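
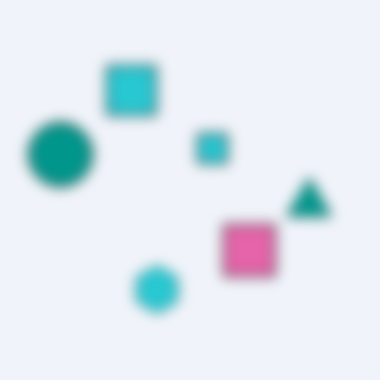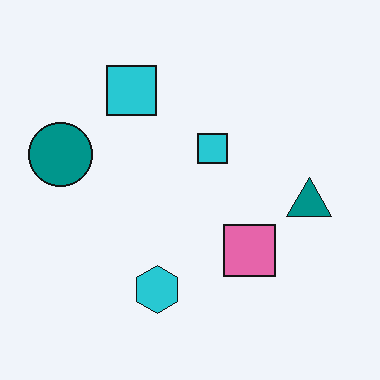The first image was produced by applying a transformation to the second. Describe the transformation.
Heavily blurred.

Shape edges and outlines are uniformly softened across the whole image.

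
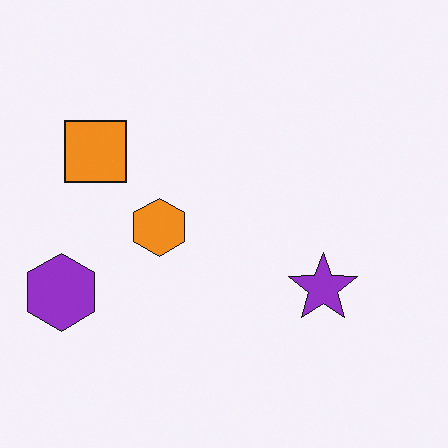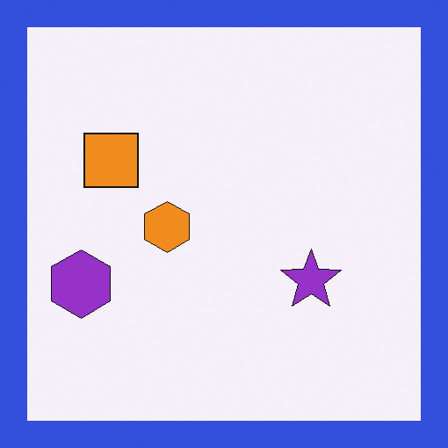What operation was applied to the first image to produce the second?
The image was framed with a blue border.

A solid blue frame runs around the edge of the second image, with the content slightly shrunk inside it.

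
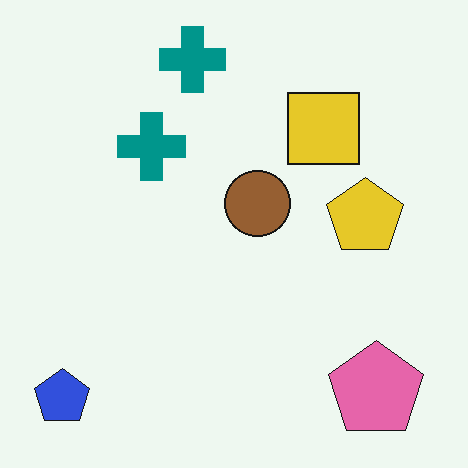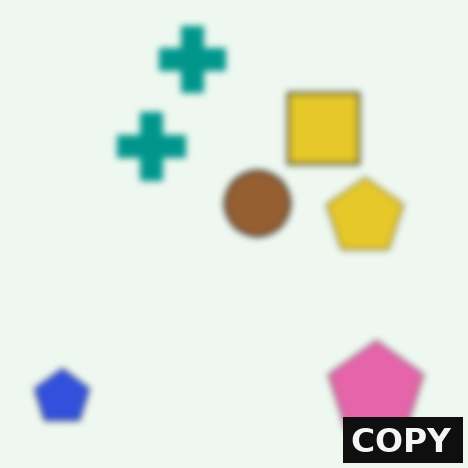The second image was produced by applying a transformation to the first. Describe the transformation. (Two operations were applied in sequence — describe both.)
Noticeably gaussian-blurred, then watermarked with the text "COPY" in the lower-right corner.

Shape edges and outlines are uniformly softened across the whole image. A dark label reading "COPY" appears in the lower-right corner.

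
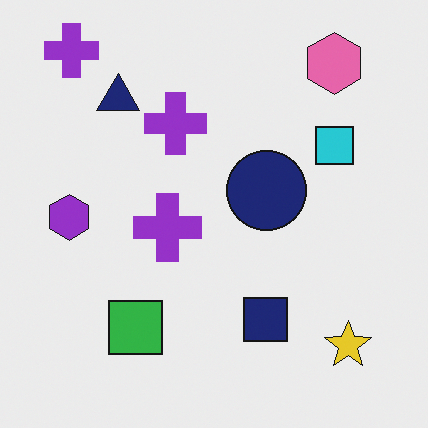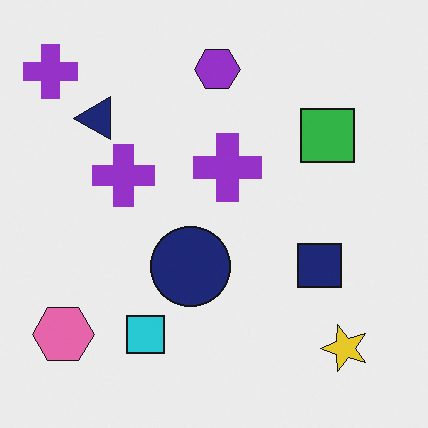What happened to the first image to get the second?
Transposed (reflected across the top-left ↔ bottom-right diagonal).

Shapes have swapped their row and column positions — what was in the top-right is now in the bottom-left — a diagonal reflection.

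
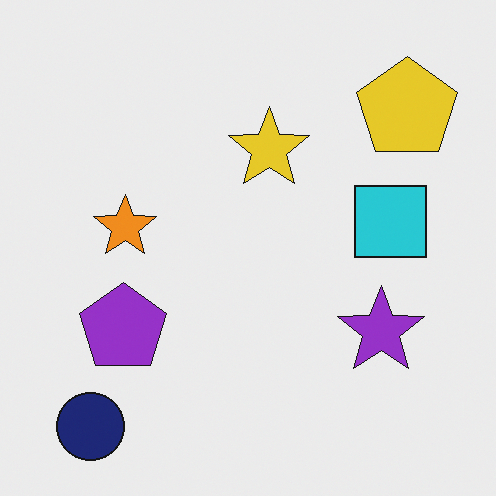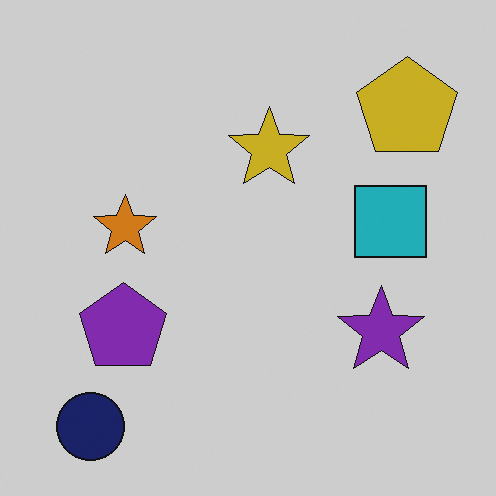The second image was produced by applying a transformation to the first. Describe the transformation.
This is the original image slightly darkened.

Every pixel — background and shapes alike — is uniformly darkened.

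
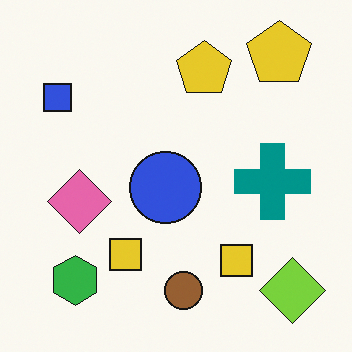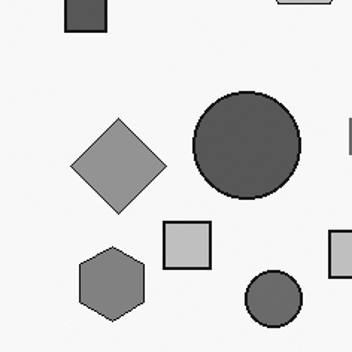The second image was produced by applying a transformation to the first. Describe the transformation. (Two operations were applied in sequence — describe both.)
The second image is the first converted to grayscale, then cropped to a modestly smaller region and rescaled.

All color is removed — every shape is now a shade of grey. The visible shapes are larger and the field of view is narrower; shapes near the original edges may be partly or wholly outside the frame — a crop-and-rescale.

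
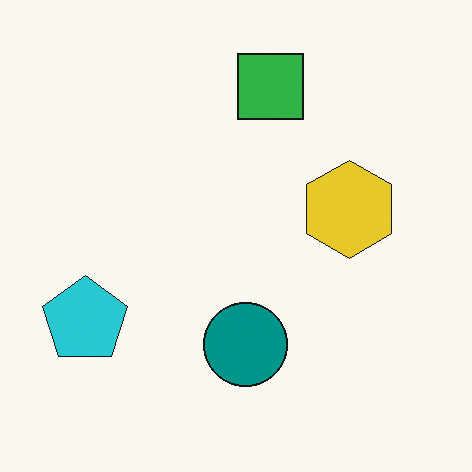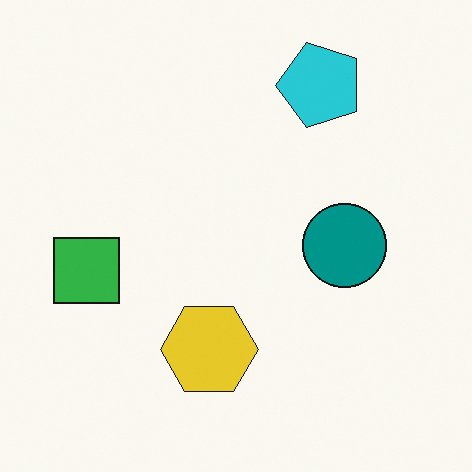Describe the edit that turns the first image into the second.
It was transposed (reflected across the top-left ↔ bottom-right diagonal).

Shapes have swapped their row and column positions — what was in the top-right is now in the bottom-left — a diagonal reflection.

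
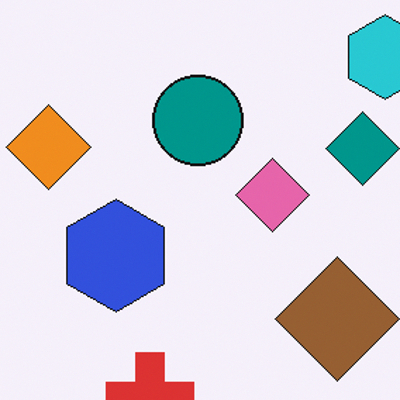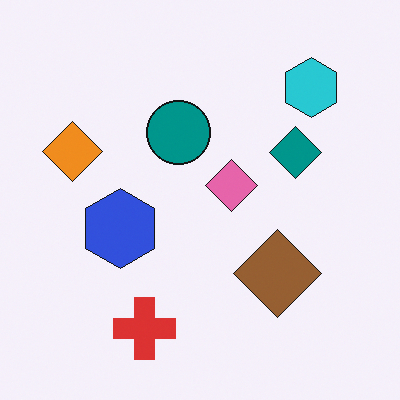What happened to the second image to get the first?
This is the original image cropped slightly and scaled back up.

The visible shapes are larger and the field of view is narrower; shapes near the original edges may be partly or wholly outside the frame — a crop-and-rescale.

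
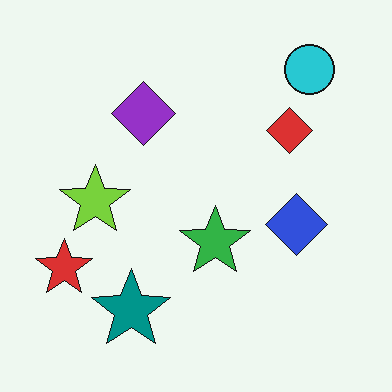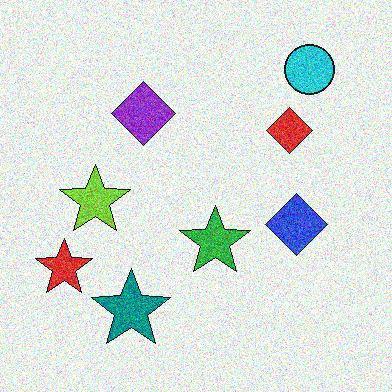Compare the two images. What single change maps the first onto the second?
The second image is the first degraded with strong gaussian noise.

Random speckle covers the whole image, including the flat background.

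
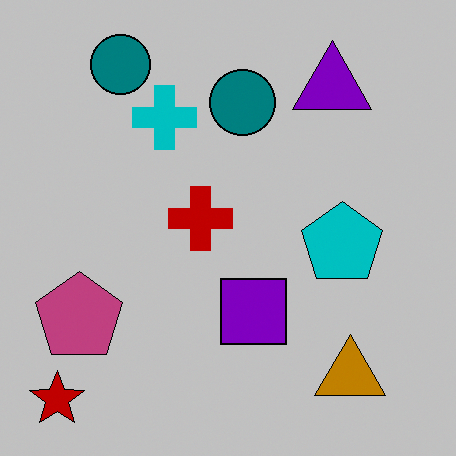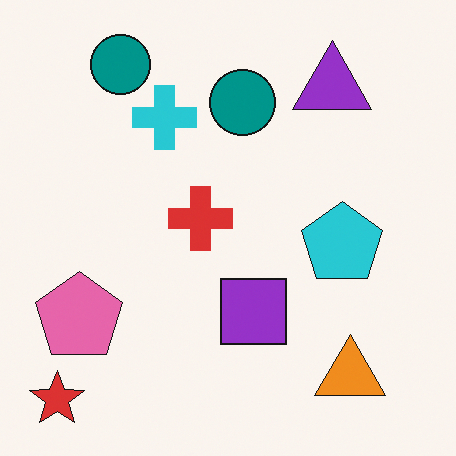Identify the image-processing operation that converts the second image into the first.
The first image is the second heavily posterized to just a handful of flat colors.

Each flat color has snapped to a coarser quantized level — most visibly, the near-white background has dropped to a flat grey.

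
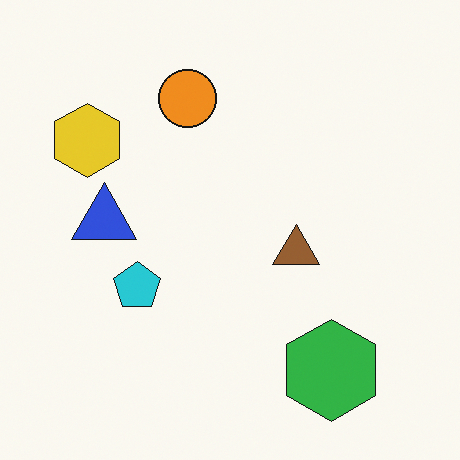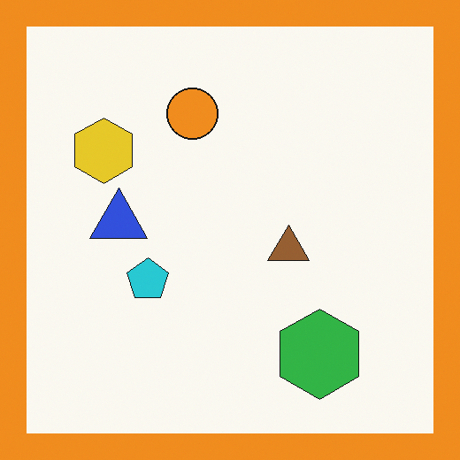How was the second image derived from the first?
The image was framed with a orange border.

A solid orange frame runs around the edge of the second image, with the content slightly shrunk inside it.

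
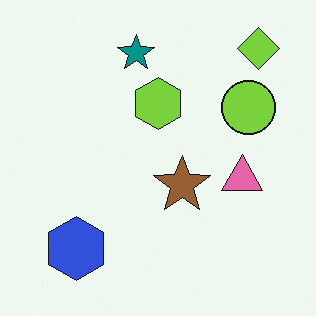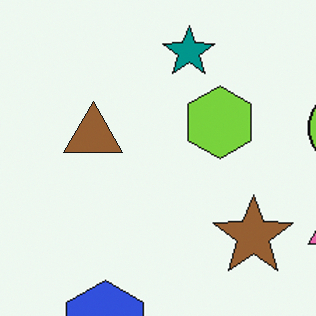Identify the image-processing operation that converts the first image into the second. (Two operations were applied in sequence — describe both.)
Cropped to a modestly smaller region and rescaled, then overlaid with an additional brown triangle.

The visible shapes are larger and the field of view is narrower; shapes near the original edges may be partly or wholly outside the frame — a crop-and-rescale. A brown triangle appears in the second image that is absent from the first.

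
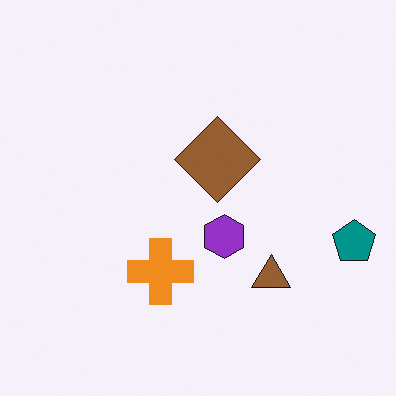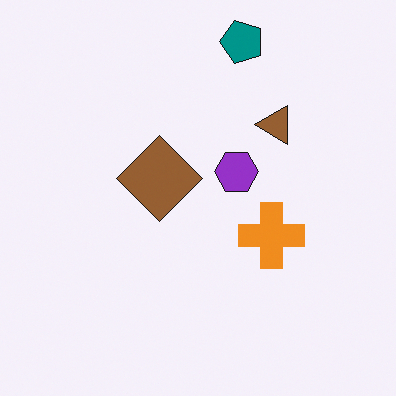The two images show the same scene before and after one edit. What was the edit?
The image was rotated 90° counter-clockwise.

The teal pentagon sits in the right of the first image and the top of the second — consistent with a whole-image 90° counter-clockwise rotation.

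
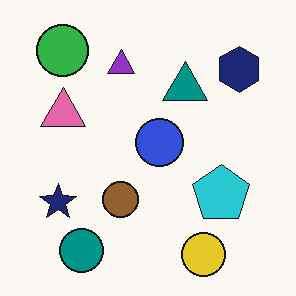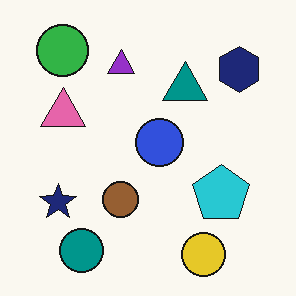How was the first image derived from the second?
It was JPEG-compressed with visible artifacts.

Blocky 8×8 compression artifacts appear around shape edges and the flat background shows ringing — characteristic JPEG degradation.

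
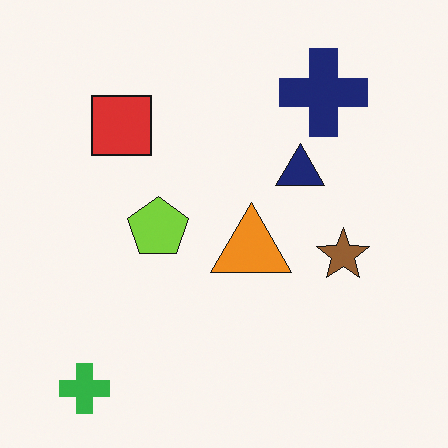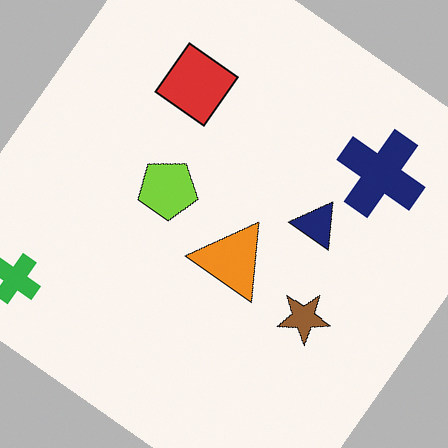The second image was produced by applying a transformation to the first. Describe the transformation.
This is the original image rotated clockwise by a large amount — several tens of degrees.

Every shape is tilted by the same angle and the image corners show triangular fill wedges — a whole-image rotation by a non-right angle.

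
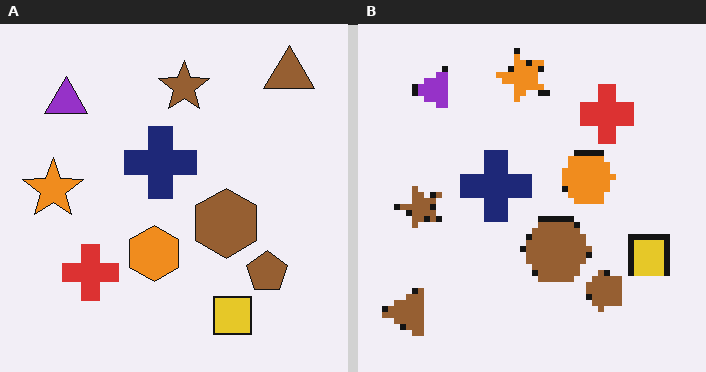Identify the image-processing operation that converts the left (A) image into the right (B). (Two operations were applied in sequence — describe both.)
The transformation is: transposed (reflected across the top-left ↔ bottom-right diagonal), then moderately pixelated.

Shapes have swapped their row and column positions — what was in the top-right is now in the bottom-left — a diagonal reflection. Shapes are reduced to large square blocks; fine edges and outlines are lost — a downscale-then-upscale (mosaic) effect.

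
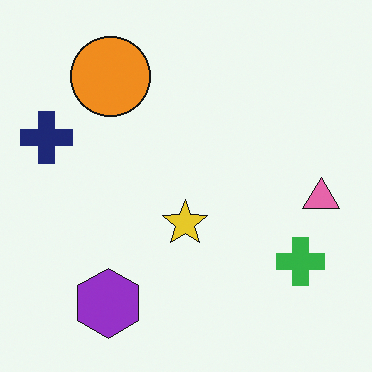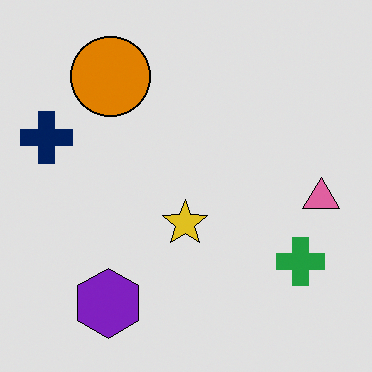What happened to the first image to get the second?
This is the original image moderately posterized.

Each flat color has snapped to a coarser quantized level — most visibly, the near-white background has dropped to a flat grey.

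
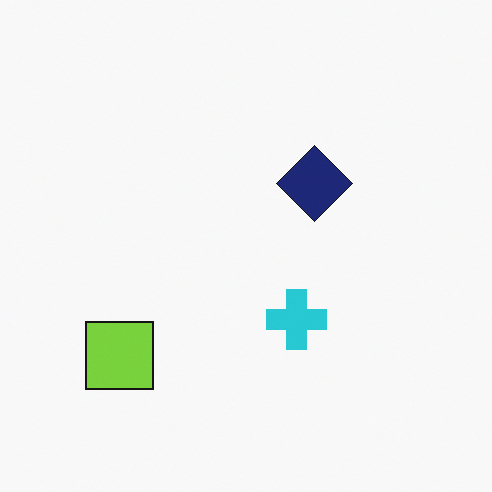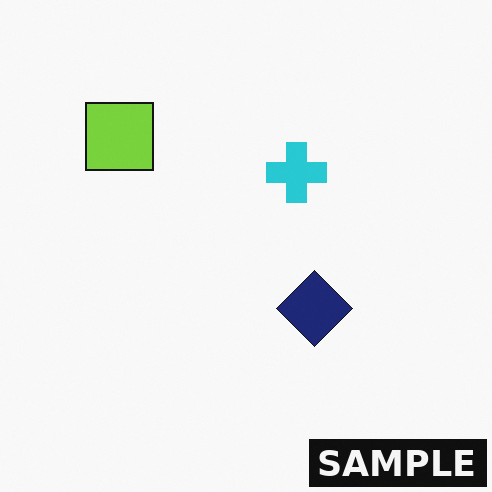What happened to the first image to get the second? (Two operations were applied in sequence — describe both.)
The image was flipped vertically (top ↔ bottom), then watermarked with the text "SAMPLE" in the lower-right corner.

The lime square is in the bottom-left of the first image and the top-left of the second — shapes on opposite sides of the horizontal midline have swapped in a mirror flip. A dark label reading "SAMPLE" appears in the lower-right corner.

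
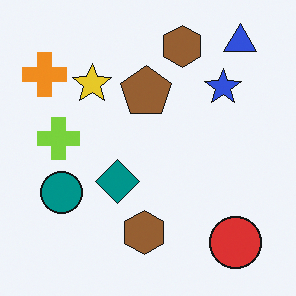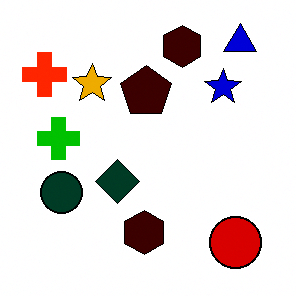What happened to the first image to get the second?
This is the original image given much higher contrast.

Tones are pushed away from mid-grey across the whole image — a global contrast change.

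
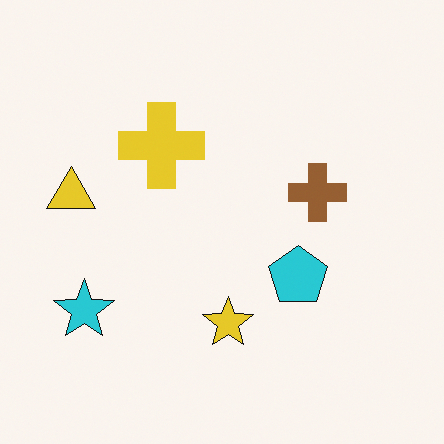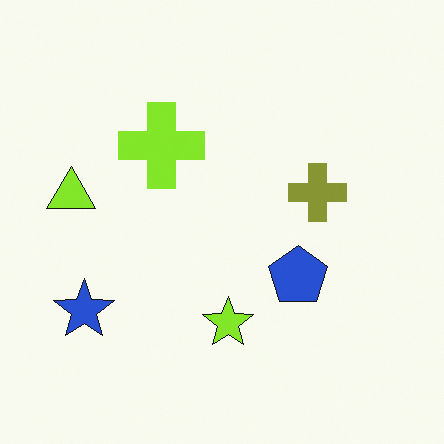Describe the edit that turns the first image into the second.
The image was hue-shifted by a small amount.

Every shape's color has rotated by the same amount around the hue wheel — a uniform hue shift.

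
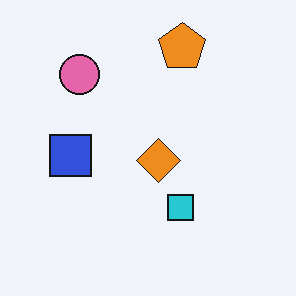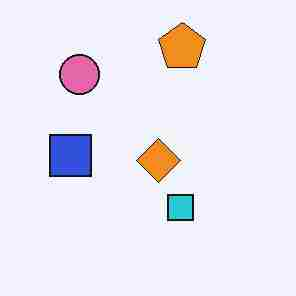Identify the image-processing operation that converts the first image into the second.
The transformation is: heavily JPEG-compressed with obvious blocking artifacts.

Blocky 8×8 compression artifacts appear around shape edges and the flat background shows ringing — characteristic JPEG degradation.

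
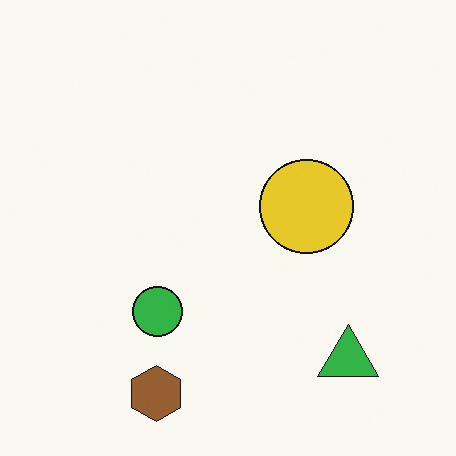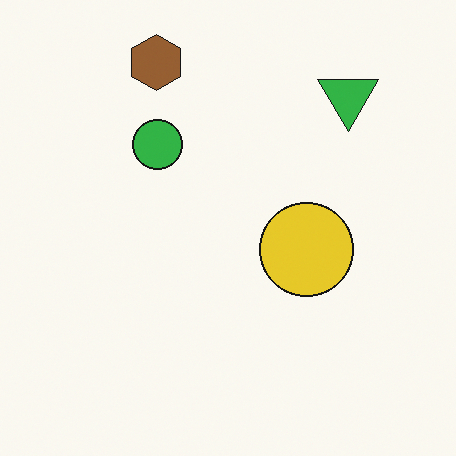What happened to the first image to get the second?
The transformation is: flipped vertically (top ↔ bottom).

The brown hexagon is in the bottom of the first image and the top of the second — shapes on opposite sides of the horizontal midline have swapped in a mirror flip.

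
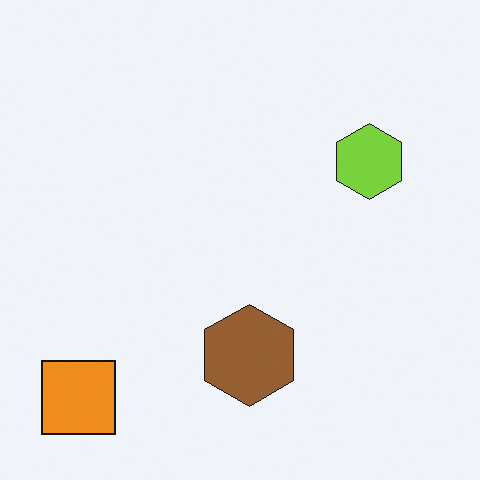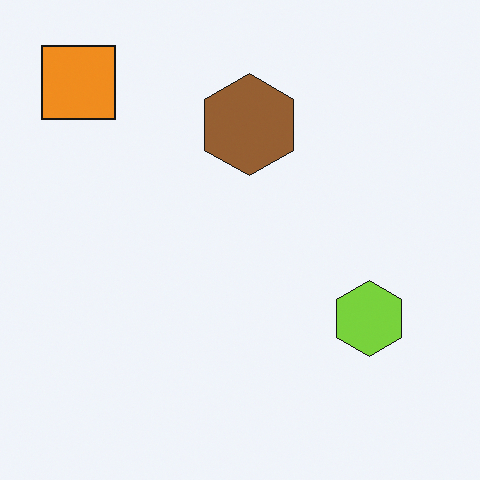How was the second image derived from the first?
The image was flipped vertically (top ↔ bottom).

The orange square is in the bottom-left of the first image and the top-left of the second — shapes on opposite sides of the horizontal midline have swapped in a mirror flip.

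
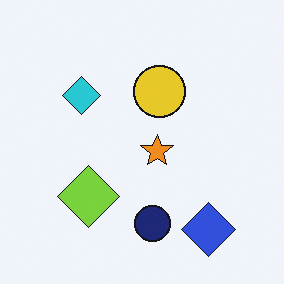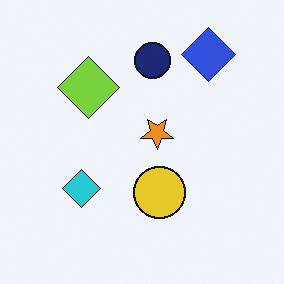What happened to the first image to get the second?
The second image is the first flipped vertically (top ↔ bottom).

The blue diamond is in the bottom-right of the first image and the top-right of the second — shapes on opposite sides of the horizontal midline have swapped in a mirror flip.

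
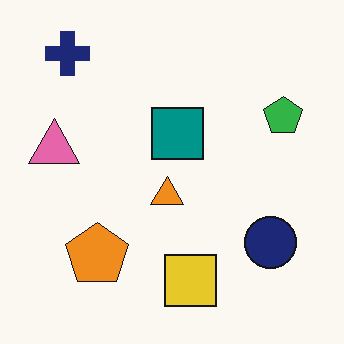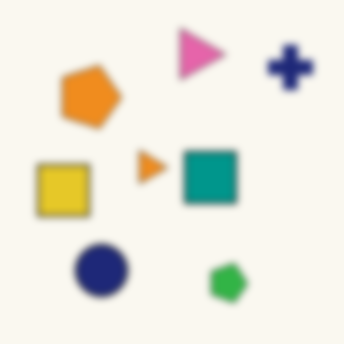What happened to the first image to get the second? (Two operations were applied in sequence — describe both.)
This is the original image rotated 90° clockwise, then noticeably gaussian-blurred.

The navy cross sits in the top-left of the first image and the top-right of the second — consistent with a whole-image 90° clockwise rotation. Shape edges and outlines are uniformly softened across the whole image.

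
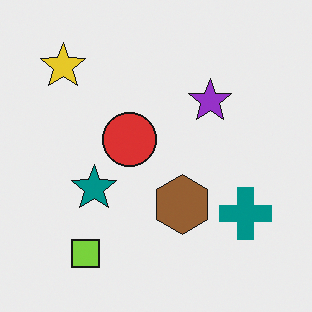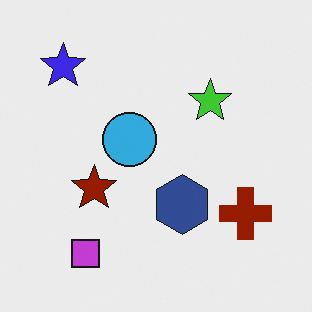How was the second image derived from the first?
The transformation is: hue-shifted through roughly half the color wheel.

Every shape's color has rotated by the same amount around the hue wheel — a uniform hue shift.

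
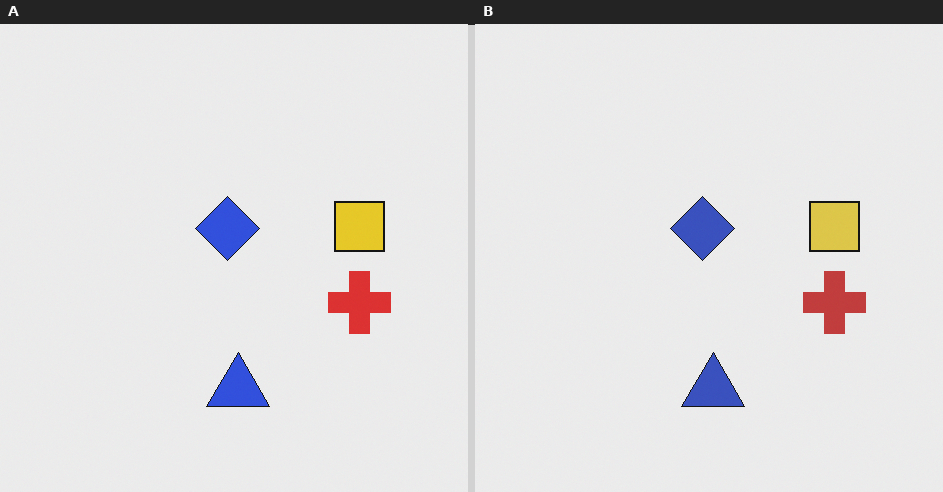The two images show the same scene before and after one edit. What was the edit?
The transformation is: slightly desaturated.

All colors are more muted and greyish — a global saturation change.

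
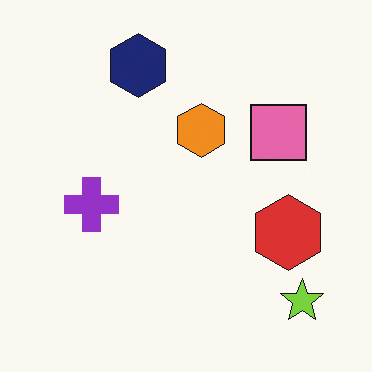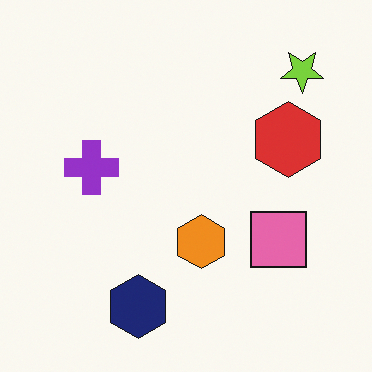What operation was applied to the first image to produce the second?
The transformation is: flipped vertically (top ↔ bottom).

The navy hexagon is in the top of the first image and the bottom of the second — shapes on opposite sides of the horizontal midline have swapped in a mirror flip.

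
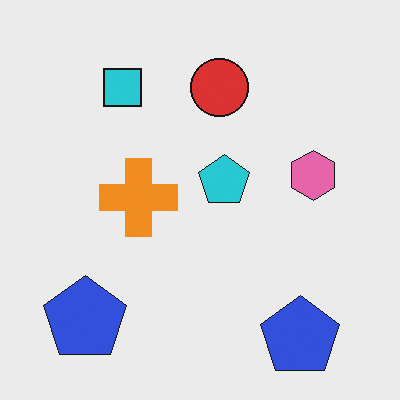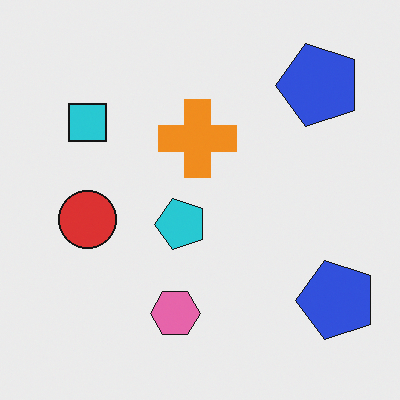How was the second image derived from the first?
The image was transposed (reflected across the top-left ↔ bottom-right diagonal).

Shapes have swapped their row and column positions — what was in the top-right is now in the bottom-left — a diagonal reflection.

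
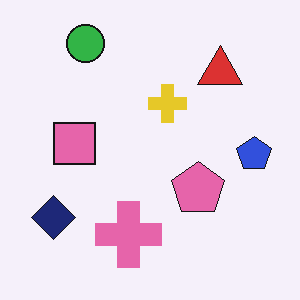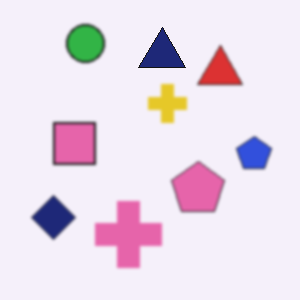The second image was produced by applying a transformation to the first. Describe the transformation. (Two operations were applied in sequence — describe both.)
Given a subtle gaussian blur, then overlaid with an additional navy triangle.

Shape edges and outlines are uniformly softened across the whole image. A navy triangle appears in the second image that is absent from the first.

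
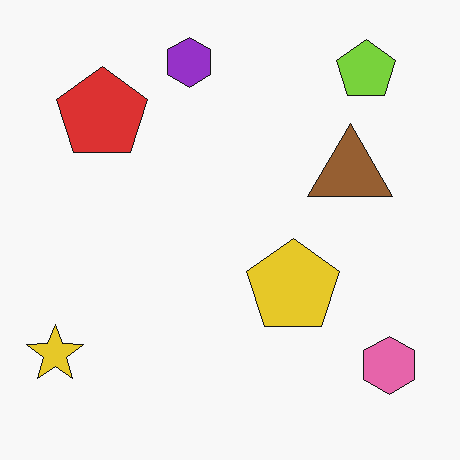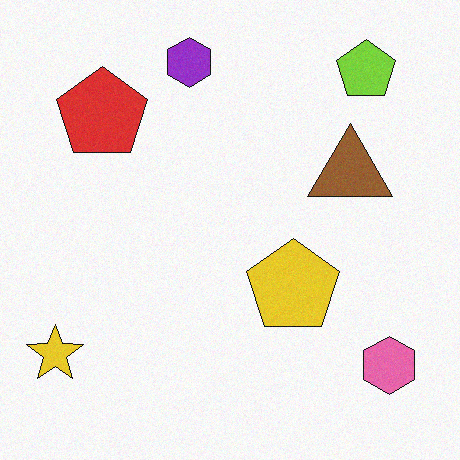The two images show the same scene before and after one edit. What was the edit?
The second image is the first degraded with light additive noise.

Random speckle covers the whole image, including the flat background.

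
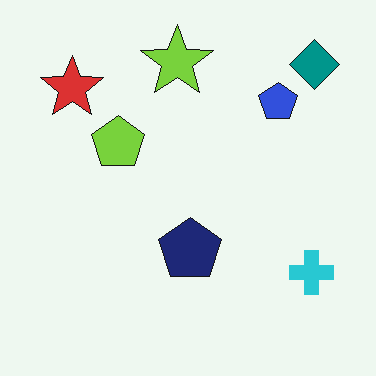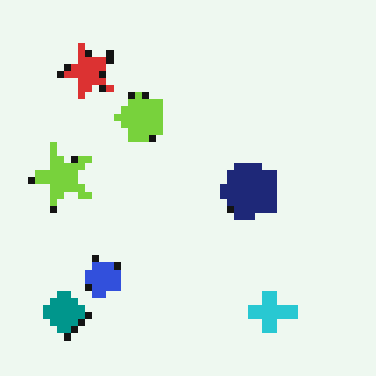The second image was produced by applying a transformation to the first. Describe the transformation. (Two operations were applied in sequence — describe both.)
The image was transposed (reflected across the top-left ↔ bottom-right diagonal), then pixelated into visible square blocks.

Shapes have swapped their row and column positions — what was in the top-right is now in the bottom-left — a diagonal reflection. Shapes are reduced to large square blocks; fine edges and outlines are lost — a downscale-then-upscale (mosaic) effect.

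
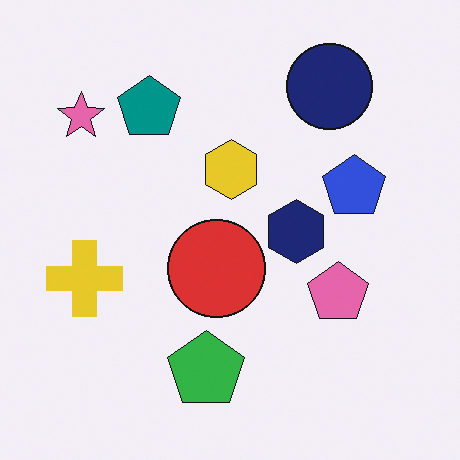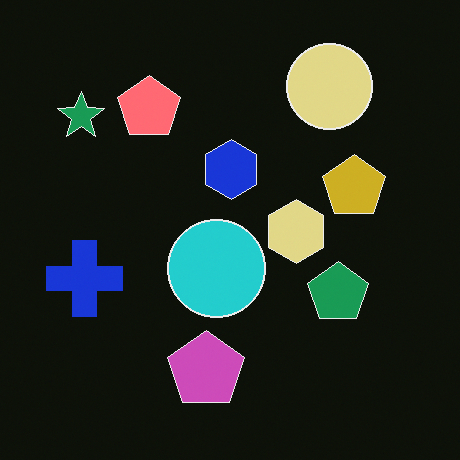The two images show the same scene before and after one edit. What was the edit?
The image was color-inverted (negative).

The light background has become dark and every shape's color is its complement — a photographic negative.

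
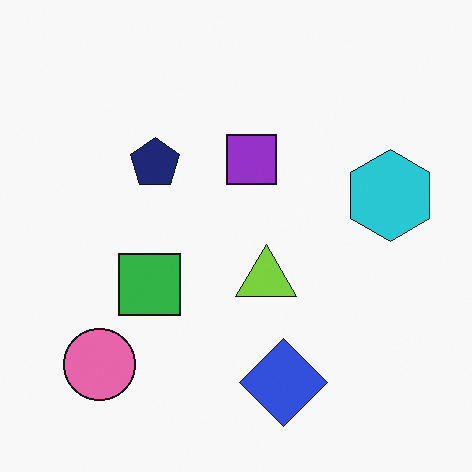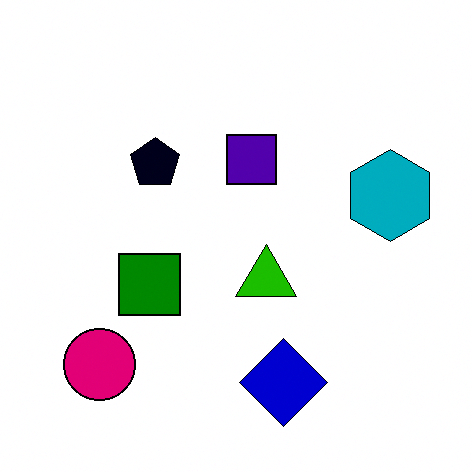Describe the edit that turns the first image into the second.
The second image is the first boosted in contrast.

Tones are pushed away from mid-grey across the whole image — a global contrast change.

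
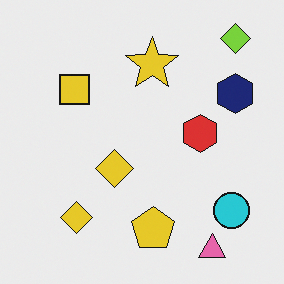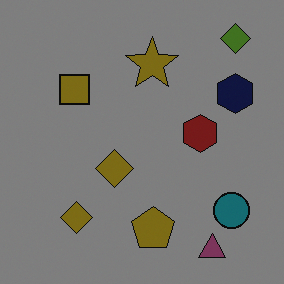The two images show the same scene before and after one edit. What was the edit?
Noticeably darkened.

Every pixel — background and shapes alike — is uniformly darkened.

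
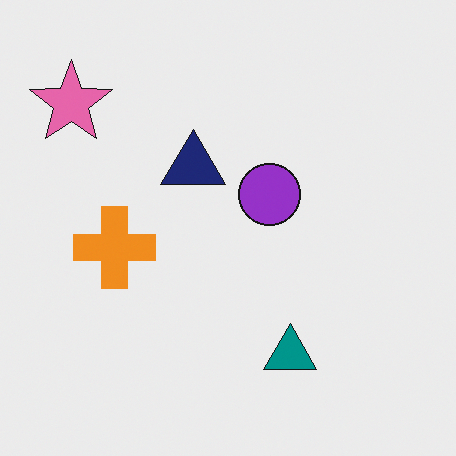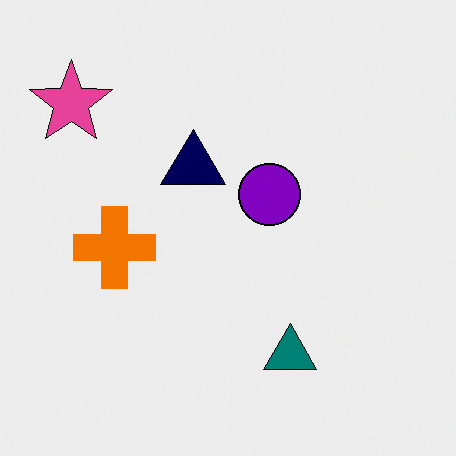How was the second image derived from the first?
This is the original image given slightly increased contrast.

Tones are pushed away from mid-grey across the whole image — a global contrast change.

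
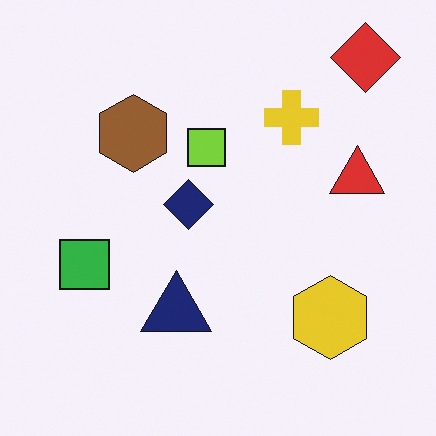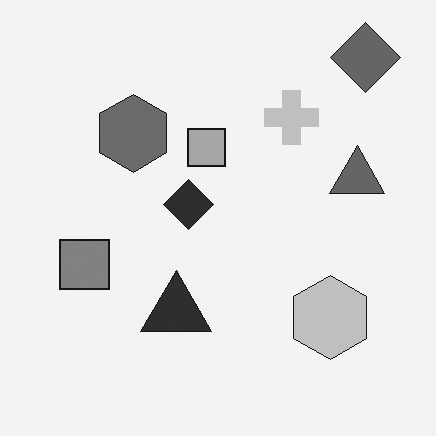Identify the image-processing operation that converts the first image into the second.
It was converted to grayscale.

All color is removed — every shape is now a shade of grey.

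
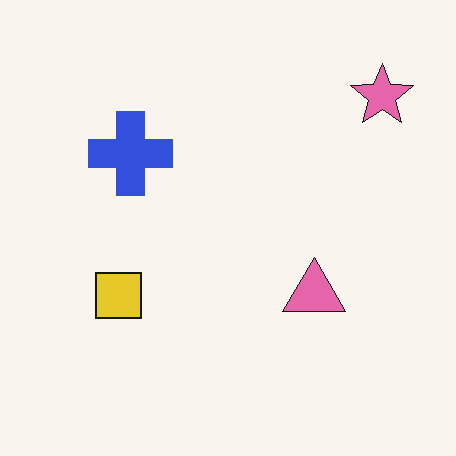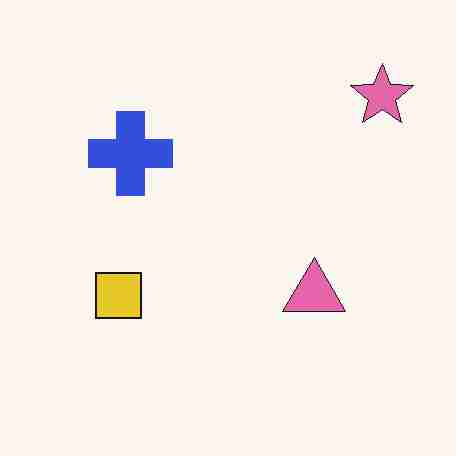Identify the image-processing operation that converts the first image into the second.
The transformation is: heavily JPEG-compressed with obvious blocking artifacts.

Blocky 8×8 compression artifacts appear around shape edges and the flat background shows ringing — characteristic JPEG degradation.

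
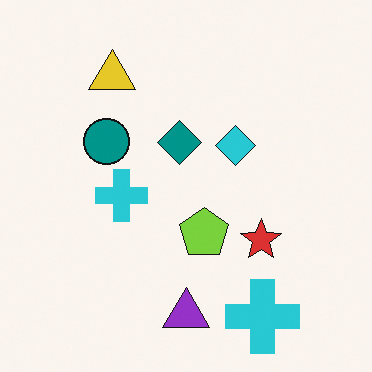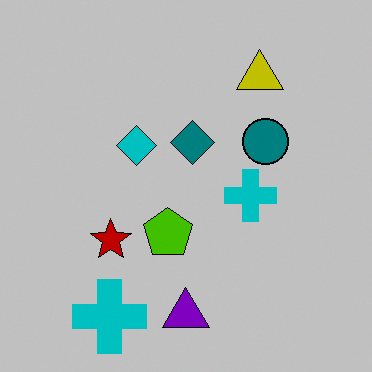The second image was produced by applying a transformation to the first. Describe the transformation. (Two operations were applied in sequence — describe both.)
The image was flipped horizontally (left ↔ right), then aggressively posterized.

The teal circle is in the left of the first image and the right of the second — shapes on opposite sides of the vertical midline have swapped in a mirror flip. Each flat color has snapped to a coarser quantized level — most visibly, the near-white background has dropped to a flat grey.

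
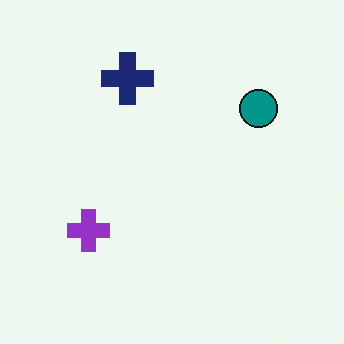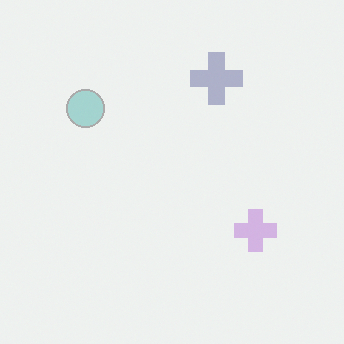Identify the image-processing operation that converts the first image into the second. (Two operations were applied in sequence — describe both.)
The image was flipped horizontally (left ↔ right), then given much lower contrast.

The teal circle is in the top-right of the first image and the top-left of the second — shapes on opposite sides of the vertical midline have swapped in a mirror flip. Tones are pushed toward mid-grey across the whole image — a global contrast change.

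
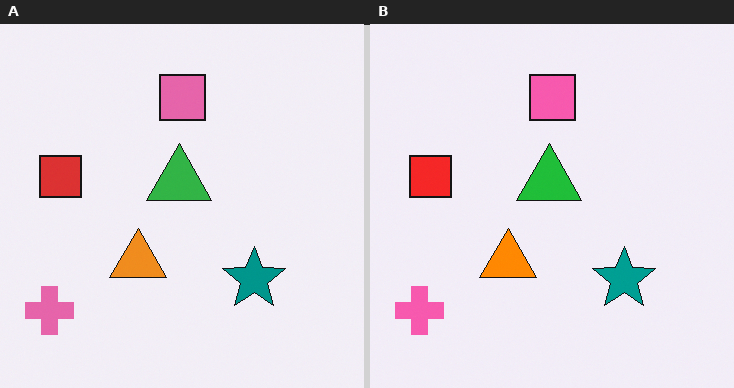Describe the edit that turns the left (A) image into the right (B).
The image was slightly oversaturated.

All colors are more vivid — a global saturation change.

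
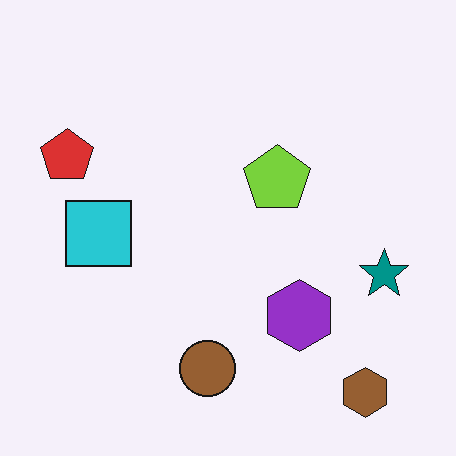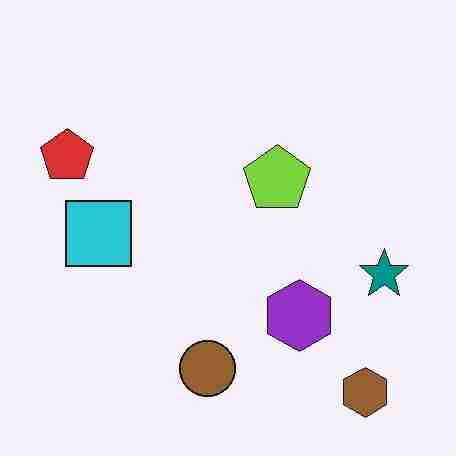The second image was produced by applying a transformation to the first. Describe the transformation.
Degraded with heavy JPEG compression.

Blocky 8×8 compression artifacts appear around shape edges and the flat background shows ringing — characteristic JPEG degradation.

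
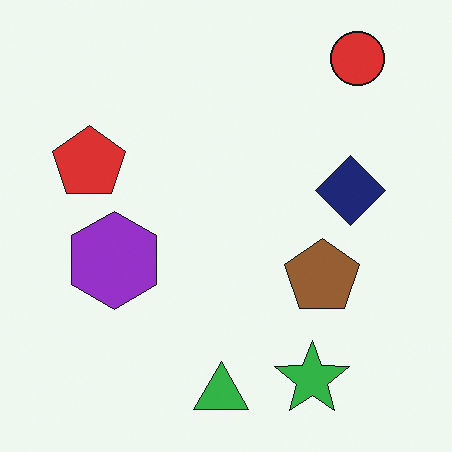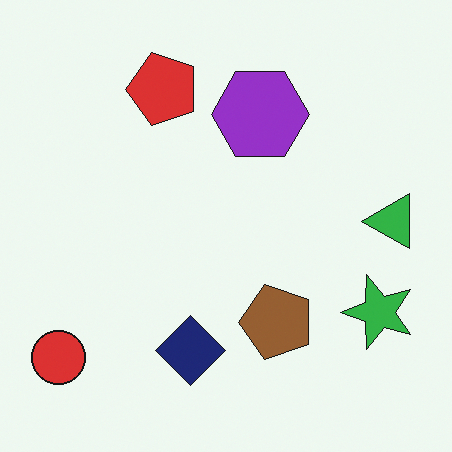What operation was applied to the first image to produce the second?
This is the original image transposed (reflected across the top-left ↔ bottom-right diagonal).

Shapes have swapped their row and column positions — what was in the top-right is now in the bottom-left — a diagonal reflection.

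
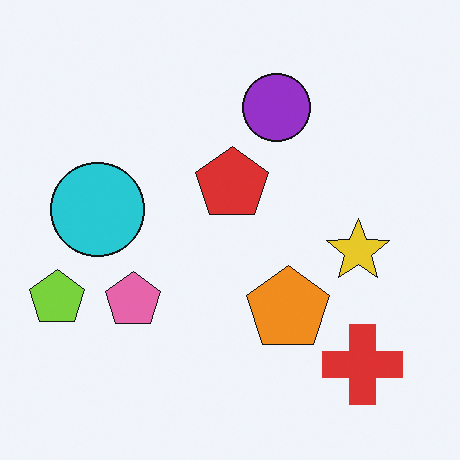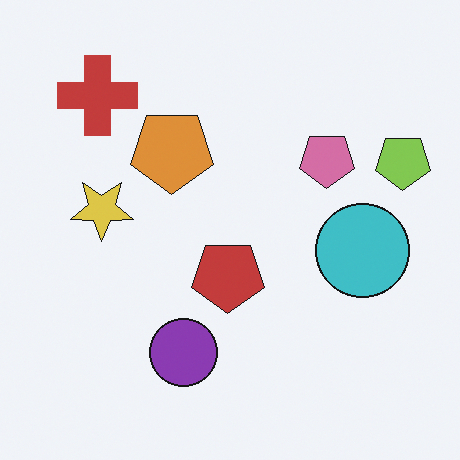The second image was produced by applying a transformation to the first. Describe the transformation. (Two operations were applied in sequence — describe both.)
It was rotated 180°, then slightly desaturated.

The red cross sits in the bottom-right of the first image and the top-left of the second — consistent with a whole-image 180° rotation. All colors are more muted and greyish — a global saturation change.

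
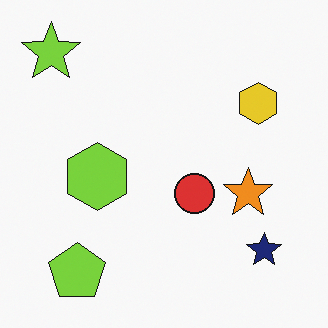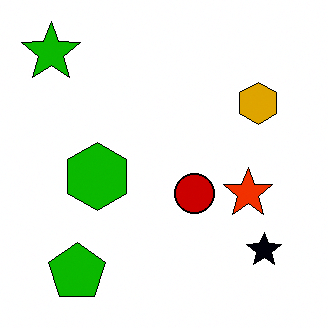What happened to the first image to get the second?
This is the original image given much higher contrast.

Tones are pushed away from mid-grey across the whole image — a global contrast change.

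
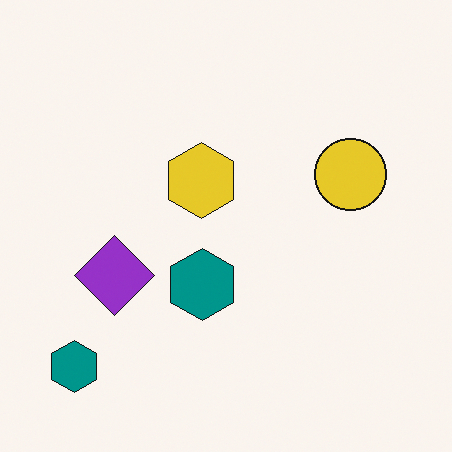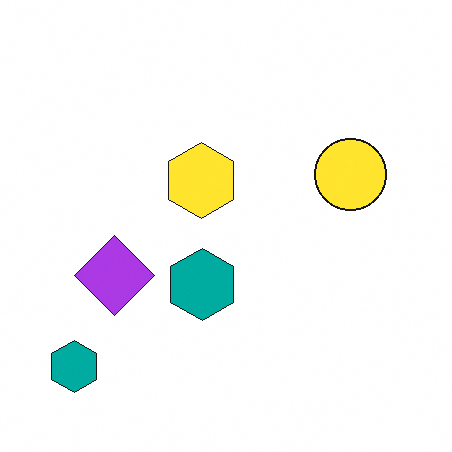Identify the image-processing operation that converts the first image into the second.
Brightened a little.

Every pixel — background and shapes alike — is uniformly brightened.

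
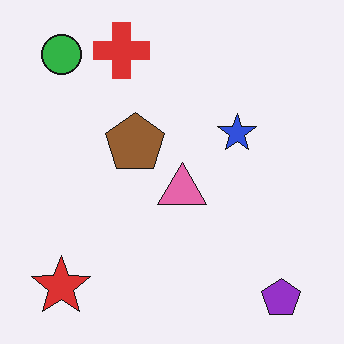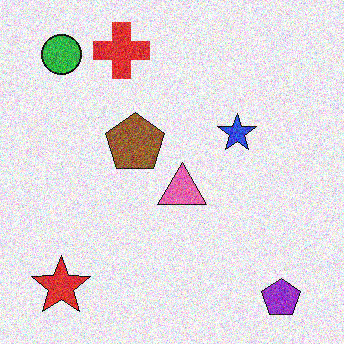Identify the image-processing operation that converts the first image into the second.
The transformation is: degraded with a thick layer of grain.

Random speckle covers the whole image, including the flat background.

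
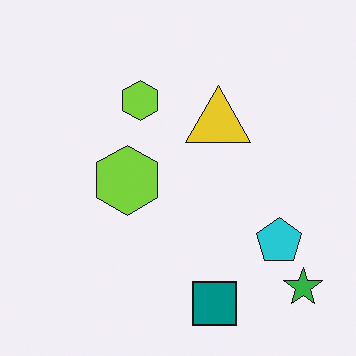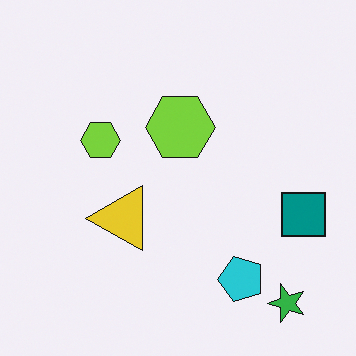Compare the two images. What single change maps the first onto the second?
The second image is the first transposed (reflected across the top-left ↔ bottom-right diagonal).

Shapes have swapped their row and column positions — what was in the top-right is now in the bottom-left — a diagonal reflection.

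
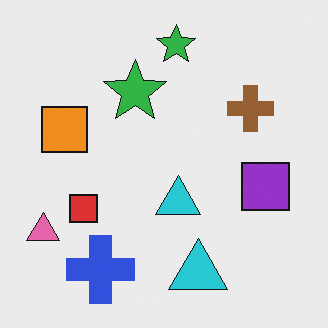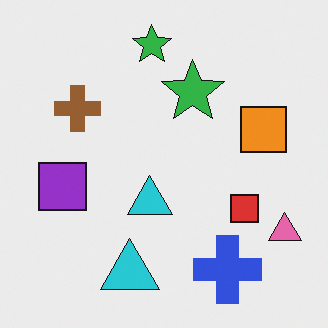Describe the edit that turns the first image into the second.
It was flipped horizontally (left ↔ right).

The pink triangle is in the bottom-left of the first image and the bottom-right of the second — shapes on opposite sides of the vertical midline have swapped in a mirror flip.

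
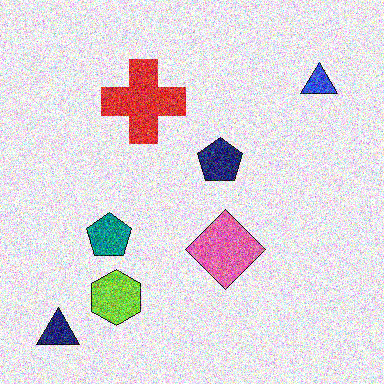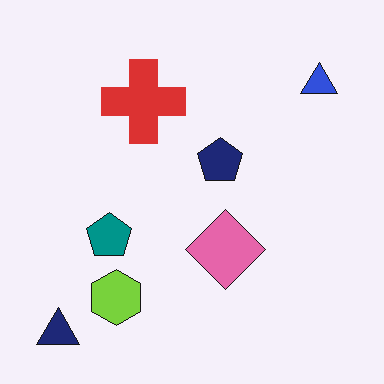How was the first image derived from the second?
Degraded with a thick layer of grain.

Random speckle covers the whole image, including the flat background.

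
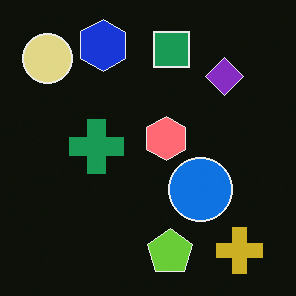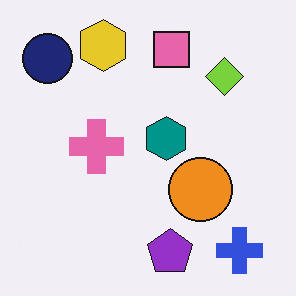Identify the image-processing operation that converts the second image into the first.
The first image is the second color-inverted (negative).

The light background has become dark and every shape's color is its complement — a photographic negative.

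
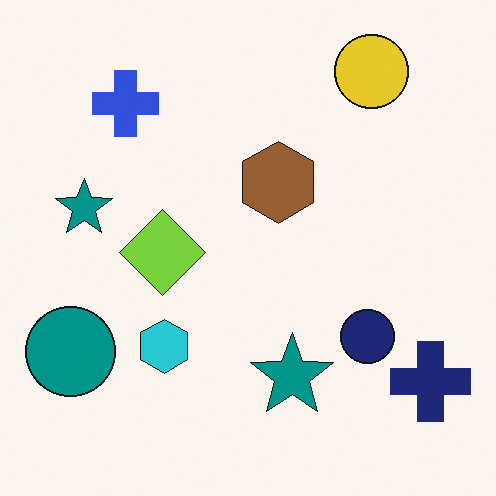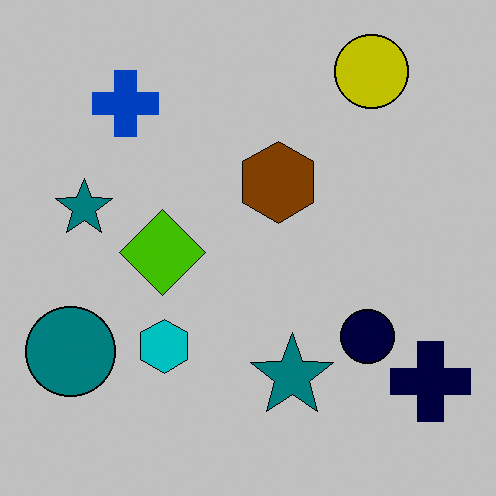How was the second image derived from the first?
The image was heavily posterized to just a handful of flat colors.

Each flat color has snapped to a coarser quantized level — most visibly, the near-white background has dropped to a flat grey.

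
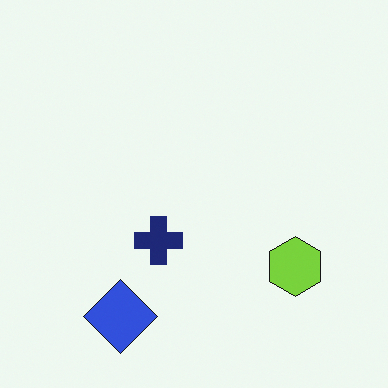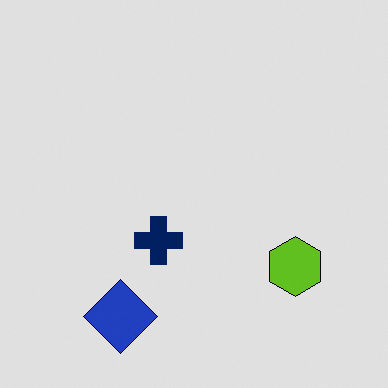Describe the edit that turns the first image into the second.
This is the original image moderately posterized.

Each flat color has snapped to a coarser quantized level — most visibly, the near-white background has dropped to a flat grey.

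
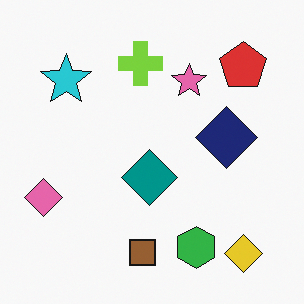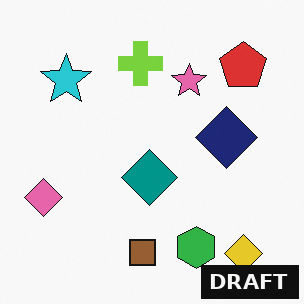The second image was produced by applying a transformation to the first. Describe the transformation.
Watermarked with the text "DRAFT" in the lower-right corner.

A dark label reading "DRAFT" appears in the lower-right corner.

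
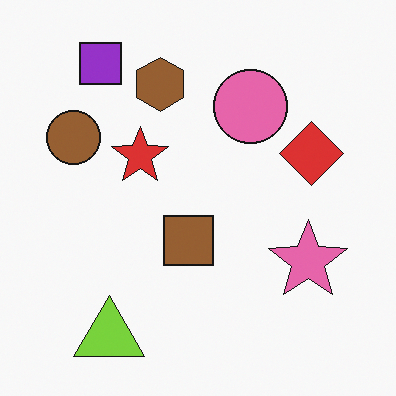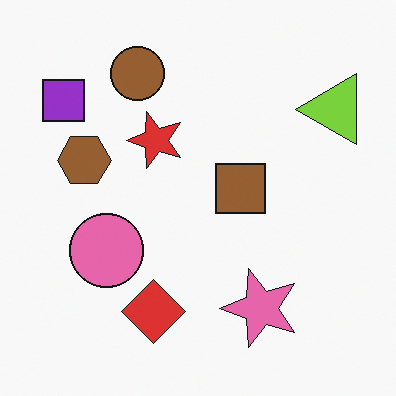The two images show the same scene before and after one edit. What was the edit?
The second image is the first transposed (reflected across the top-left ↔ bottom-right diagonal).

Shapes have swapped their row and column positions — what was in the top-right is now in the bottom-left — a diagonal reflection.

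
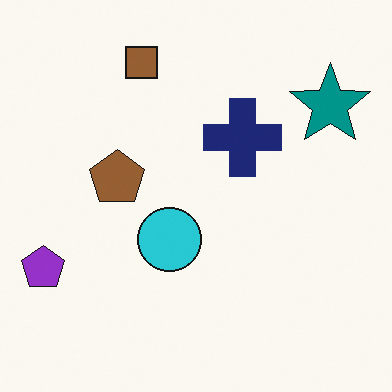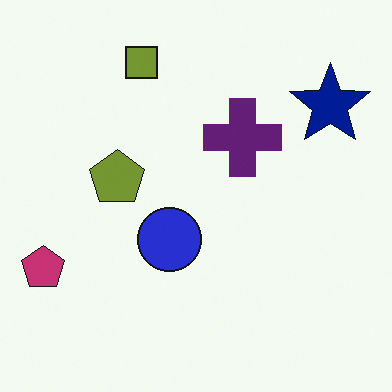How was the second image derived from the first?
This is the original image hue-shifted slightly.

Every shape's color has rotated by the same amount around the hue wheel — a uniform hue shift.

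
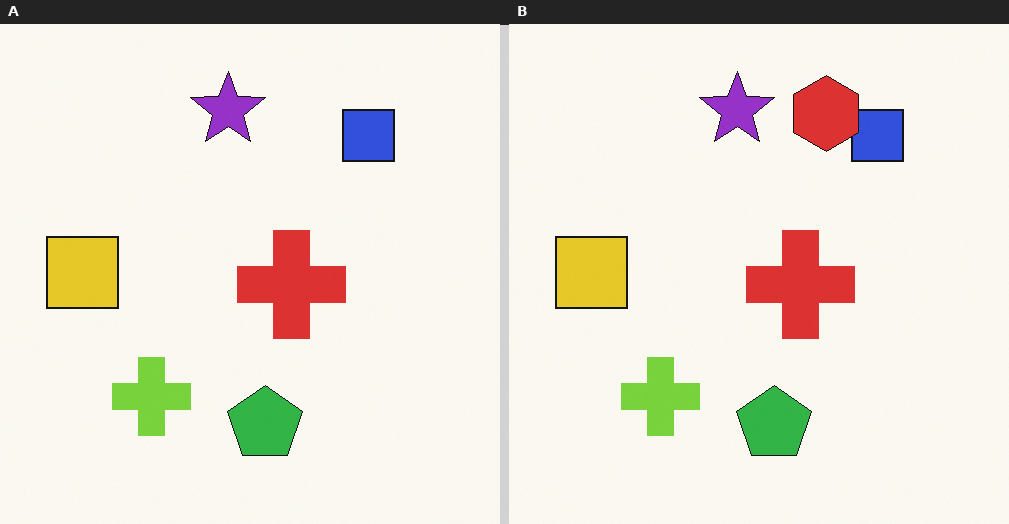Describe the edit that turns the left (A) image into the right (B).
It was overlaid with an additional red hexagon.

A red hexagon appears in the right (B) image that is absent from the left (A).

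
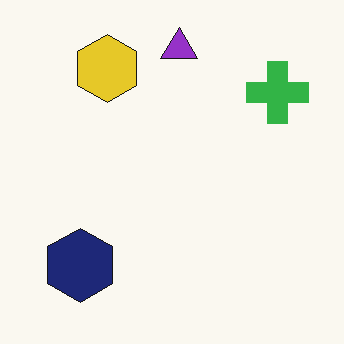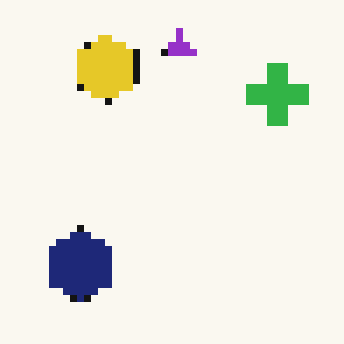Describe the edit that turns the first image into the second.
The transformation is: pixelated into visible square blocks.

Shapes are reduced to large square blocks; fine edges and outlines are lost — a downscale-then-upscale (mosaic) effect.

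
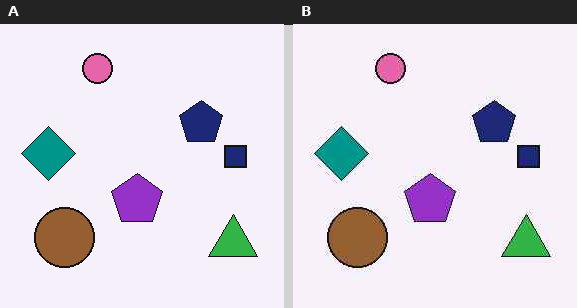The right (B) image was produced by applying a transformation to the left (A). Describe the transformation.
The right (B) image is the left (A) JPEG-compressed with visible artifacts.

Blocky 8×8 compression artifacts appear around shape edges and the flat background shows ringing — characteristic JPEG degradation.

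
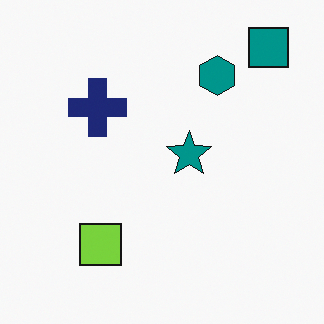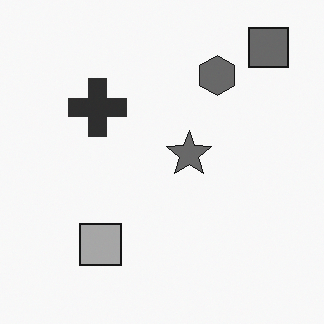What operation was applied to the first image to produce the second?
The second image is the first converted to grayscale.

All color is removed — every shape is now a shade of grey.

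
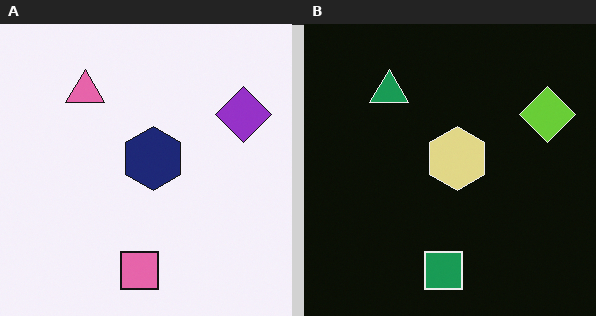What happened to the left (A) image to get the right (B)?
The transformation is: color-inverted (negative).

The light background has become dark and every shape's color is its complement — a photographic negative.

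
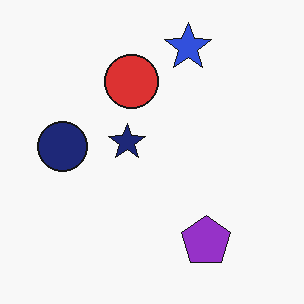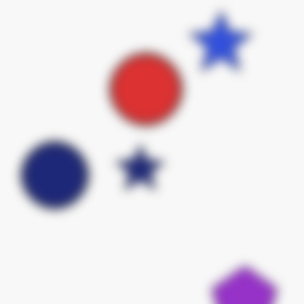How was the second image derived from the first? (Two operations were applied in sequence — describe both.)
The image was noticeably gaussian-blurred, then cropped slightly and scaled back up.

Shape edges and outlines are uniformly softened across the whole image. The visible shapes are larger and the field of view is narrower; shapes near the original edges may be partly or wholly outside the frame — a crop-and-rescale.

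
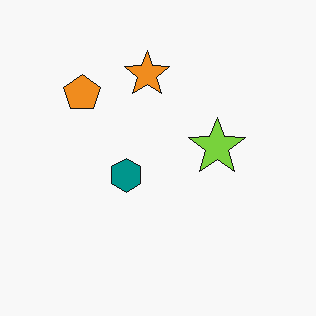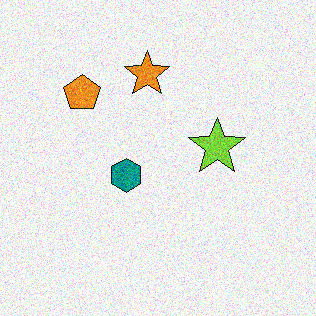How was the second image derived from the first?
Degraded with heavy additive noise.

Random speckle covers the whole image, including the flat background.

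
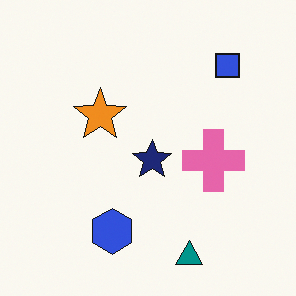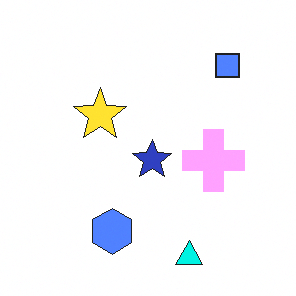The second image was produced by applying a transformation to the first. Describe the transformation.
Substantially brightened.

Every pixel — background and shapes alike — is uniformly brightened.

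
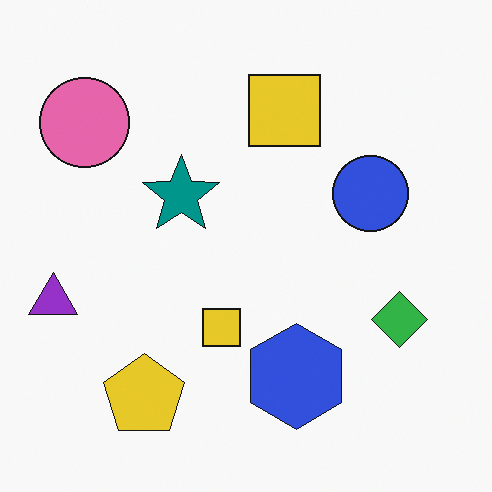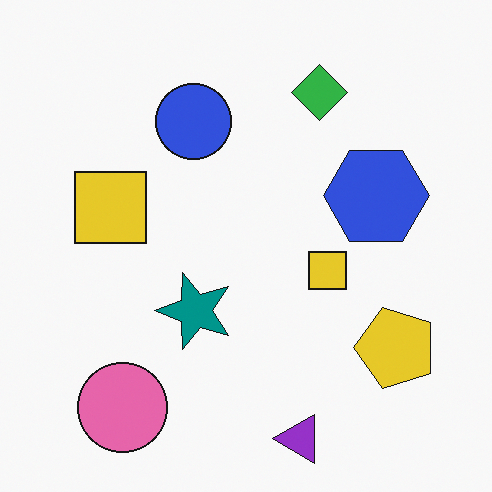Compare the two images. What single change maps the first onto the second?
The second image is the first rotated 90° counter-clockwise.

The pink circle sits in the top-left of the first image and the bottom-left of the second — consistent with a whole-image 90° counter-clockwise rotation.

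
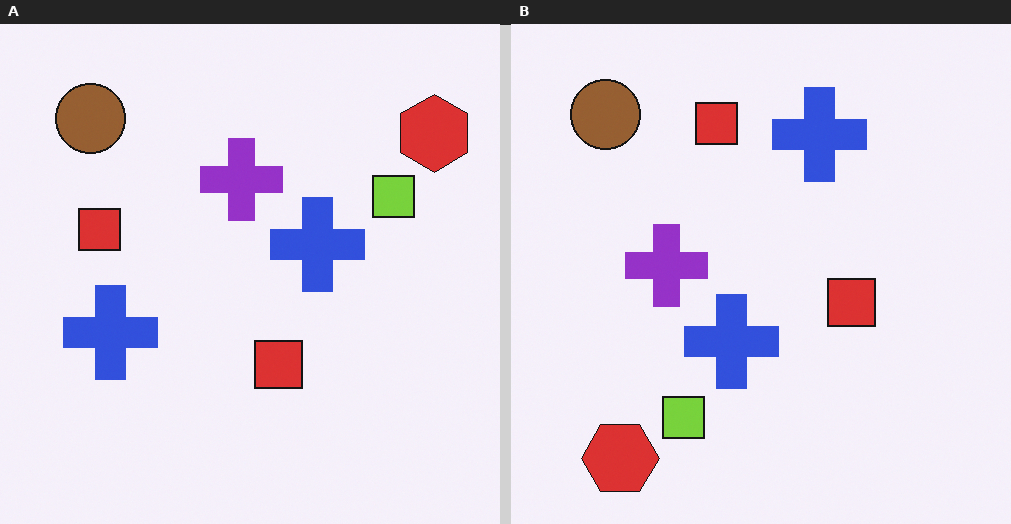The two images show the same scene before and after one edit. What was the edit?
The right (B) image is the left (A) transposed (reflected across the top-left ↔ bottom-right diagonal).

Shapes have swapped their row and column positions — what was in the top-right is now in the bottom-left — a diagonal reflection.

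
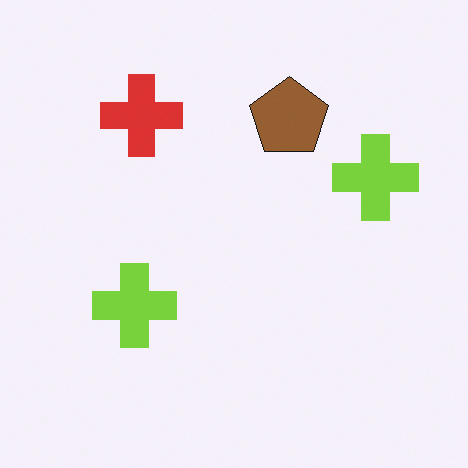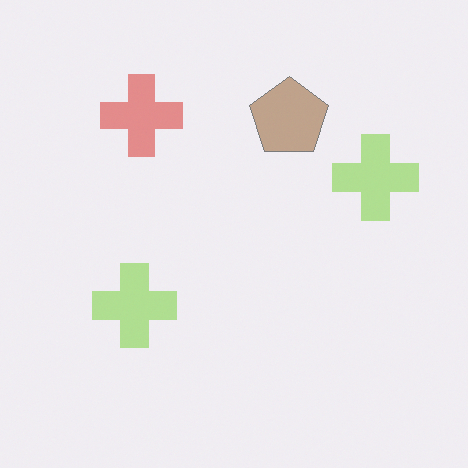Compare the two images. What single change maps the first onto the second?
The image was washed out (contrast reduced).

Tones are pushed toward mid-grey across the whole image — a global contrast change.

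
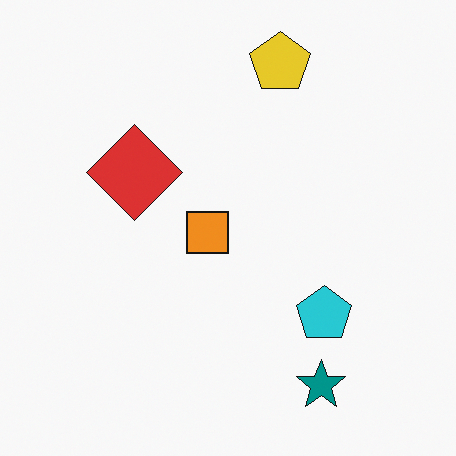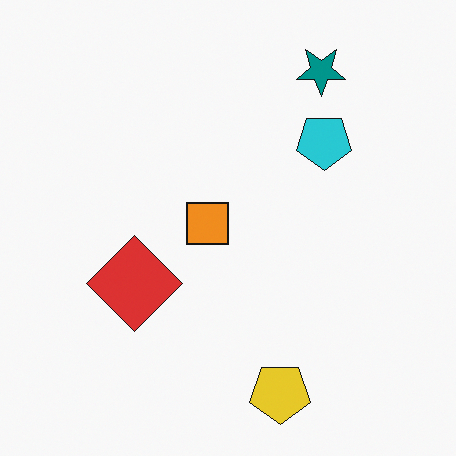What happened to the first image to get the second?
It was flipped vertically (top ↔ bottom).

The yellow pentagon is in the top of the first image and the bottom of the second — shapes on opposite sides of the horizontal midline have swapped in a mirror flip.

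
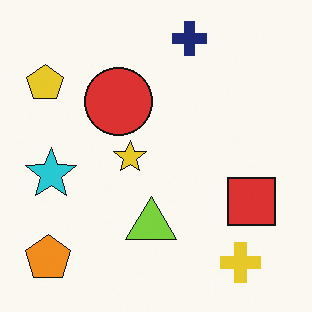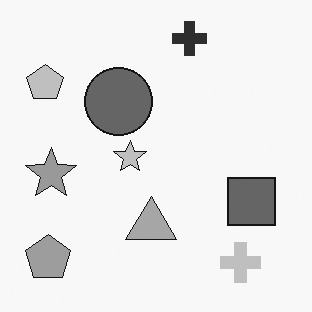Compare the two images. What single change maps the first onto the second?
It was converted to grayscale.

All color is removed — every shape is now a shade of grey.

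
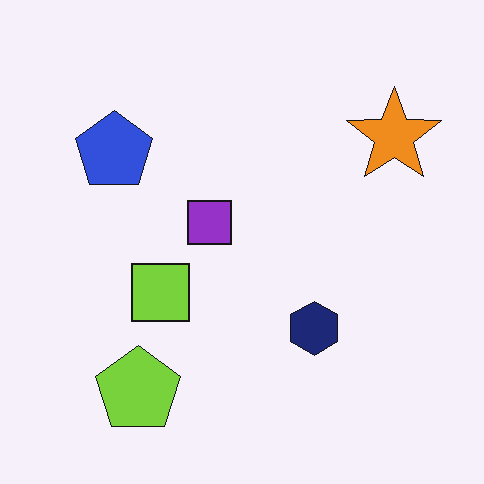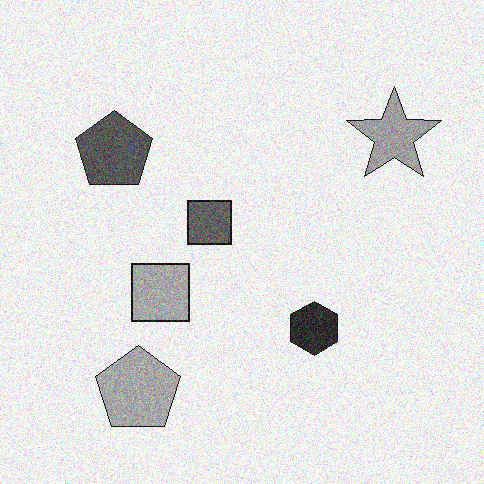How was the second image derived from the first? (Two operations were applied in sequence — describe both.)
Converted to grayscale, then degraded with moderate additive noise.

All color is removed — every shape is now a shade of grey. Random speckle covers the whole image, including the flat background.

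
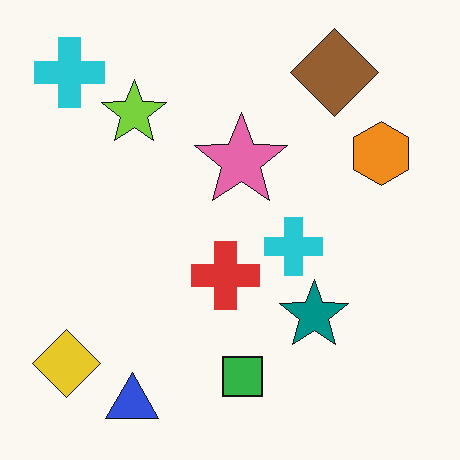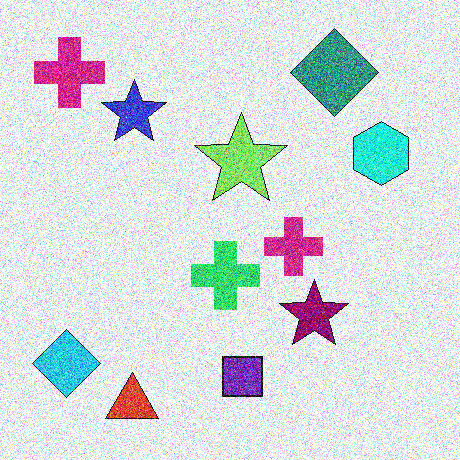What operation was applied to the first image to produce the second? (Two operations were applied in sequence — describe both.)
The second image is the first hue-shifted through roughly a third of the color wheel, then degraded with a thick layer of grain.

Every shape's color has rotated by the same amount around the hue wheel — a uniform hue shift. Random speckle covers the whole image, including the flat background.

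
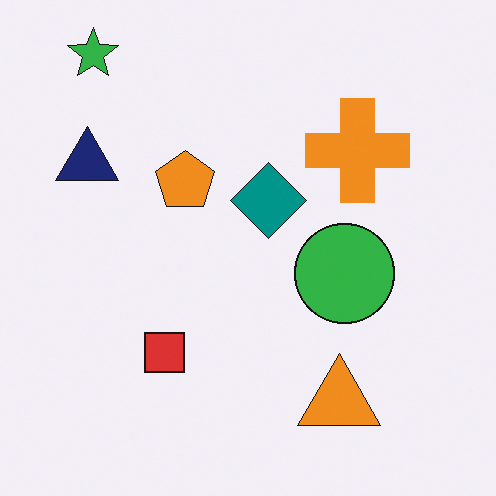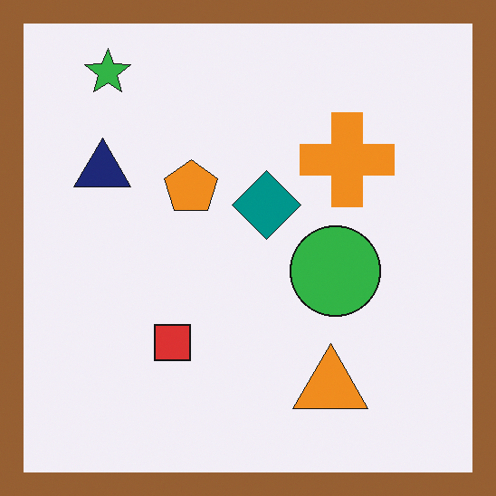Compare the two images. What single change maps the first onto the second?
The second image is the first framed with a brown border.

A solid brown frame runs around the edge of the second image, with the content slightly shrunk inside it.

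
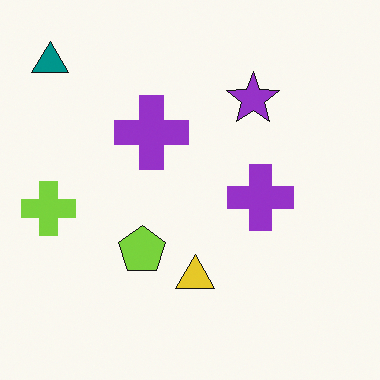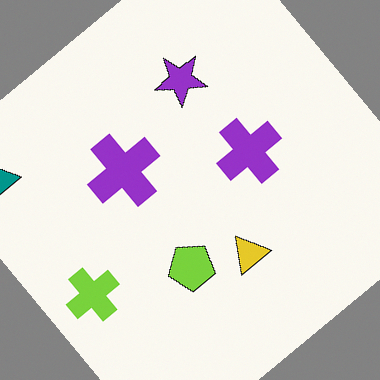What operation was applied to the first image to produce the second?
This is the original image rotated counter-clockwise by a large amount — several tens of degrees.

Every shape is tilted by the same angle and the image corners show triangular fill wedges — a whole-image rotation by a non-right angle.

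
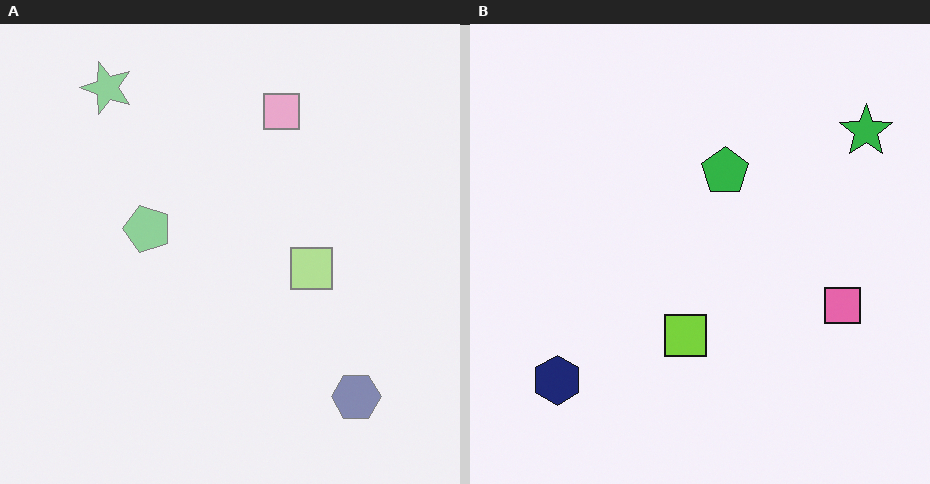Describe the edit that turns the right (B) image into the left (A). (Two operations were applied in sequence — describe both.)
The left (A) image is the right (B) rotated 90° counter-clockwise, then washed out (contrast reduced).

The green star sits in the top-right of the right (B) image and the top-left of the left (A) — consistent with a whole-image 90° counter-clockwise rotation. Tones are pushed toward mid-grey across the whole image — a global contrast change.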